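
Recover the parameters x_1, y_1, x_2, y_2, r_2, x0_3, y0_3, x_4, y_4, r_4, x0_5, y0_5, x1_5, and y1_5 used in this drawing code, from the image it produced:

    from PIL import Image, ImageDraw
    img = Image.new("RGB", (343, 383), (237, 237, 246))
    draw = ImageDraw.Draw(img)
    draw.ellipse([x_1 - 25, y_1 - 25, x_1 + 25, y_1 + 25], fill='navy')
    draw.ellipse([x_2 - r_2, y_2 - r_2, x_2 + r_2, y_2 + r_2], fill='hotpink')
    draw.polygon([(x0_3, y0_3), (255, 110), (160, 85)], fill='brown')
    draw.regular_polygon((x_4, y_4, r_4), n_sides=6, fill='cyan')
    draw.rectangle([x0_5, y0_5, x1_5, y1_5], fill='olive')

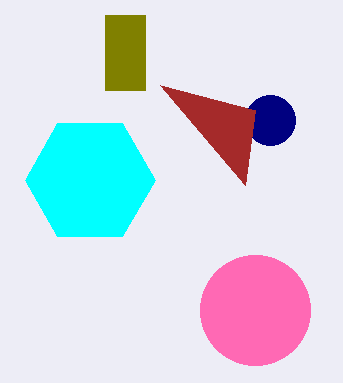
x_1 = 270
y_1 = 120
x_2 = 255
y_2 = 310
r_2 = 55
x0_3 = 245
y0_3 = 185
x_4 = 90
y_4 = 180
r_4 = 65
x0_5 = 105
y0_5 = 15
x1_5 = 145
y1_5 = 90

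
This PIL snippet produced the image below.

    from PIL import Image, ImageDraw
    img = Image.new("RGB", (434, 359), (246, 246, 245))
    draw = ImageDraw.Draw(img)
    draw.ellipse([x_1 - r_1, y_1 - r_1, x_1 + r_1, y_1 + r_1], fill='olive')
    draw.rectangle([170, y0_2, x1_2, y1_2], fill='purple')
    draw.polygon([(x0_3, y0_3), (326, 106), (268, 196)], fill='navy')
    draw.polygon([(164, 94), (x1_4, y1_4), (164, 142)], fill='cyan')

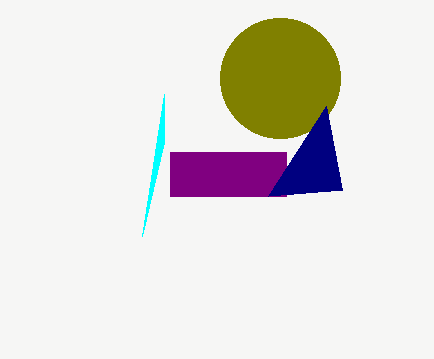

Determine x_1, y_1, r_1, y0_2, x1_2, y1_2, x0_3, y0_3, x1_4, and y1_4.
x_1 = 280
y_1 = 78
r_1 = 60
y0_2 = 152
x1_2 = 286
y1_2 = 196
x0_3 = 342
y0_3 = 190
x1_4 = 142
y1_4 = 236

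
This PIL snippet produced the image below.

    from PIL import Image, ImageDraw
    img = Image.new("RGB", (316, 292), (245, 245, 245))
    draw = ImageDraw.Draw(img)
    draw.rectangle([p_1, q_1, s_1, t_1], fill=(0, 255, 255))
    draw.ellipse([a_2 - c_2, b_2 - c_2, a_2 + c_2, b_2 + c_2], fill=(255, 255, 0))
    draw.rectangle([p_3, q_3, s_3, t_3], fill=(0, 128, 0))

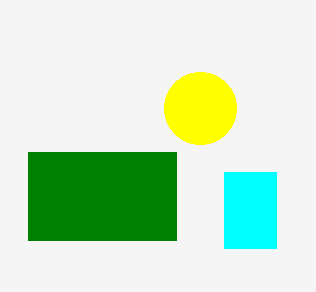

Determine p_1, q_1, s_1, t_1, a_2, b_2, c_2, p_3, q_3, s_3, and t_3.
p_1 = 224
q_1 = 172
s_1 = 276
t_1 = 248
a_2 = 200
b_2 = 108
c_2 = 36
p_3 = 28
q_3 = 152
s_3 = 176
t_3 = 240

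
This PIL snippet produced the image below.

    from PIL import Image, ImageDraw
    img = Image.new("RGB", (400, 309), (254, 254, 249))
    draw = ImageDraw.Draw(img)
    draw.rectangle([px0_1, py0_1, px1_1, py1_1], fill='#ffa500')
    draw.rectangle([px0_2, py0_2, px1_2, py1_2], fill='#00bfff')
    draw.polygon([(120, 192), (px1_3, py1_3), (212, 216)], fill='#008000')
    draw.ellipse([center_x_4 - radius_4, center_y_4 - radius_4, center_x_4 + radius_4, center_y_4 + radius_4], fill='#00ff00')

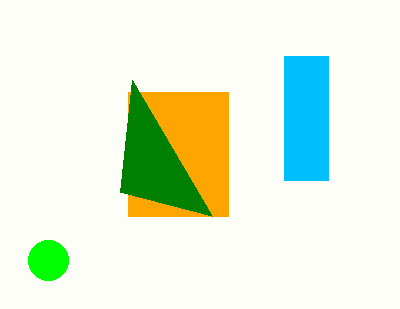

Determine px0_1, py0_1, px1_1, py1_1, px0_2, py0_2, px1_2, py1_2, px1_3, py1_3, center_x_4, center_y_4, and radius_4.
px0_1 = 128; py0_1 = 92; px1_1 = 228; py1_1 = 216; px0_2 = 284; py0_2 = 56; px1_2 = 328; py1_2 = 180; px1_3 = 132; py1_3 = 80; center_x_4 = 48; center_y_4 = 260; radius_4 = 20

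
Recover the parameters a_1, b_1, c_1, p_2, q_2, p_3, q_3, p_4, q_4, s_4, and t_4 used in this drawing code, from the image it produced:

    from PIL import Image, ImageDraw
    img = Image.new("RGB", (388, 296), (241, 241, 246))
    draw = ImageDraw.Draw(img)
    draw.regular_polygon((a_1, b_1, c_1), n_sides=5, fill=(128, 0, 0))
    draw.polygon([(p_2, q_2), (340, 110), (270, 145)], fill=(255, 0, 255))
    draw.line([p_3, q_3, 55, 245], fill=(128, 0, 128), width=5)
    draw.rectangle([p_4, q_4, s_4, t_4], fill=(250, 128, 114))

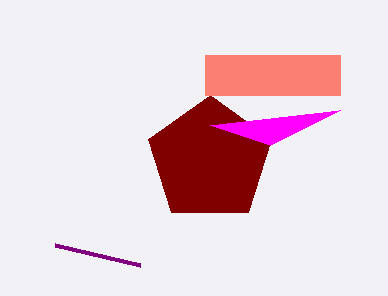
a_1 = 210; b_1 = 160; c_1 = 65; p_2 = 210; q_2 = 125; p_3 = 140; q_3 = 265; p_4 = 205; q_4 = 55; s_4 = 340; t_4 = 95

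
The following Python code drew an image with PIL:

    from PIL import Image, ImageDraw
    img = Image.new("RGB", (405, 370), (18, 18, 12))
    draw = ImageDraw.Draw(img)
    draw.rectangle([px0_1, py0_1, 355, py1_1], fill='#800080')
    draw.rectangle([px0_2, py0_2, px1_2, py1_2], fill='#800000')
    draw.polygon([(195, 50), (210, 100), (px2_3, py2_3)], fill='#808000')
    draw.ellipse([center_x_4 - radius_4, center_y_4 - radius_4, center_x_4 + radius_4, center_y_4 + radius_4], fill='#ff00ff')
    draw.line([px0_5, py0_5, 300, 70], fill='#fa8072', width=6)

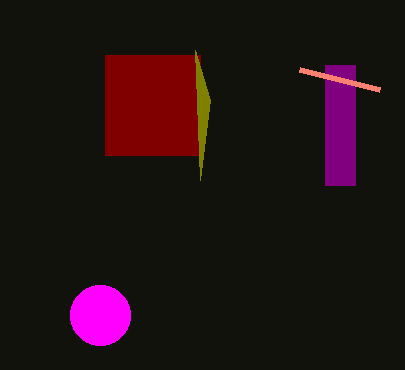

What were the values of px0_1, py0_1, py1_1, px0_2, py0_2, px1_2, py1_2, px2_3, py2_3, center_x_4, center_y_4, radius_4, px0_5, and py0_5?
px0_1 = 325, py0_1 = 65, py1_1 = 185, px0_2 = 105, py0_2 = 55, px1_2 = 200, py1_2 = 155, px2_3 = 200, py2_3 = 180, center_x_4 = 100, center_y_4 = 315, radius_4 = 30, px0_5 = 380, py0_5 = 90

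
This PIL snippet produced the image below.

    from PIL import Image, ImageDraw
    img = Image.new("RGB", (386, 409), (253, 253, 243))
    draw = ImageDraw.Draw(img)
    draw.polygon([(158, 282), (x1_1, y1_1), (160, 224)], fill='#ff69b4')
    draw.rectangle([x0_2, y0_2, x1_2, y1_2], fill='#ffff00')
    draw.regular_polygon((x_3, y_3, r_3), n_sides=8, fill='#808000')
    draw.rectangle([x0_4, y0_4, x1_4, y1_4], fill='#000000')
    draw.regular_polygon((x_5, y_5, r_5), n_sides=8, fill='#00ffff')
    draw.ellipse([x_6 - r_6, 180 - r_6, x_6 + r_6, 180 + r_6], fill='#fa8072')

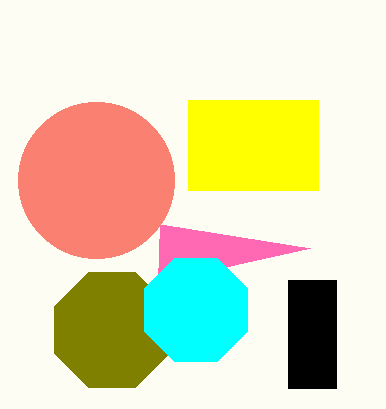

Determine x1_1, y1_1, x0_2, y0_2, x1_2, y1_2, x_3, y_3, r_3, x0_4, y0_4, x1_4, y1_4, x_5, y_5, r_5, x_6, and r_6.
x1_1 = 310
y1_1 = 248
x0_2 = 188
y0_2 = 100
x1_2 = 318
y1_2 = 190
x_3 = 112
y_3 = 330
r_3 = 62
x0_4 = 288
y0_4 = 280
x1_4 = 336
y1_4 = 388
x_5 = 196
y_5 = 310
r_5 = 56
x_6 = 96
r_6 = 78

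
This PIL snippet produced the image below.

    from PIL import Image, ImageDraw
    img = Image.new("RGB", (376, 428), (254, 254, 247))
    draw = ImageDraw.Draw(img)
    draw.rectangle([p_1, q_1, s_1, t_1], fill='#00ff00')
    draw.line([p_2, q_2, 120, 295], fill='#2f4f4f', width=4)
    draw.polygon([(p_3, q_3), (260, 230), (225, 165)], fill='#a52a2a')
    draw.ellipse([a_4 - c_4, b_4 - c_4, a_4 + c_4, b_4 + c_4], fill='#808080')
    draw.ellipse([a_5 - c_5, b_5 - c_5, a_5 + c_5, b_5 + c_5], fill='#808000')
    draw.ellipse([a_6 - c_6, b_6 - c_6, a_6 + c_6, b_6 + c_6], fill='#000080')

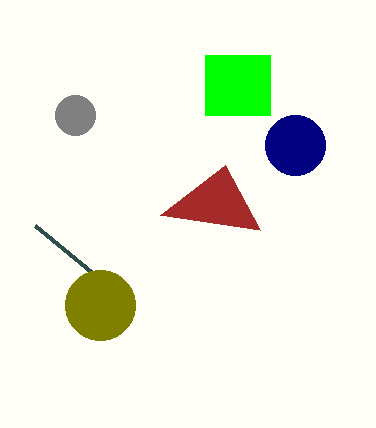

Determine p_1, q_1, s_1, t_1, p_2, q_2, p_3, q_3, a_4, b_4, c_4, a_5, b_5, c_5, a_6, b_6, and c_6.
p_1 = 205
q_1 = 55
s_1 = 270
t_1 = 115
p_2 = 35
q_2 = 225
p_3 = 160
q_3 = 215
a_4 = 75
b_4 = 115
c_4 = 20
a_5 = 100
b_5 = 305
c_5 = 35
a_6 = 295
b_6 = 145
c_6 = 30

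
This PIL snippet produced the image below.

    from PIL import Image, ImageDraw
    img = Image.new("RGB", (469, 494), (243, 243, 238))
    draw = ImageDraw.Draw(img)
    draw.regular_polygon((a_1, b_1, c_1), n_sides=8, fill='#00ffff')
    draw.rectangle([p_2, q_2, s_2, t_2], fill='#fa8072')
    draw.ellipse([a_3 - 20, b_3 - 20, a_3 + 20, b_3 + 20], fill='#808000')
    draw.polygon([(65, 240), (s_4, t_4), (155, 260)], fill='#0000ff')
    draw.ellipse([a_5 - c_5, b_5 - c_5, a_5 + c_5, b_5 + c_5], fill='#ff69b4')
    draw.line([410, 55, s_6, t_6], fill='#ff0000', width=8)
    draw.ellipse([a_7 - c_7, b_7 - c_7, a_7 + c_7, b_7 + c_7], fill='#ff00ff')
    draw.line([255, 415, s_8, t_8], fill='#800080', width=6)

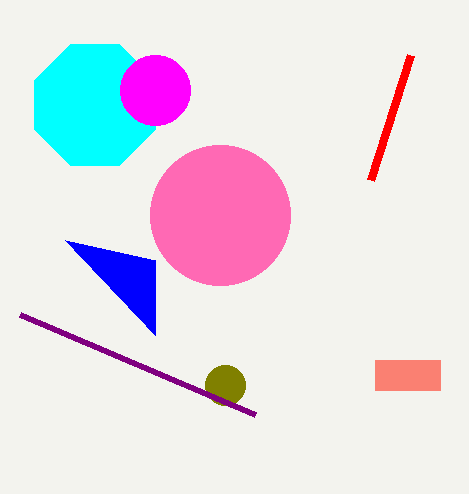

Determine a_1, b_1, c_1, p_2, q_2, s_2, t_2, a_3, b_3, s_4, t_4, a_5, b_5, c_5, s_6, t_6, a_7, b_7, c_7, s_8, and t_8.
a_1 = 95
b_1 = 105
c_1 = 65
p_2 = 375
q_2 = 360
s_2 = 440
t_2 = 390
a_3 = 225
b_3 = 385
s_4 = 155
t_4 = 335
a_5 = 220
b_5 = 215
c_5 = 70
s_6 = 370
t_6 = 180
a_7 = 155
b_7 = 90
c_7 = 35
s_8 = 20
t_8 = 315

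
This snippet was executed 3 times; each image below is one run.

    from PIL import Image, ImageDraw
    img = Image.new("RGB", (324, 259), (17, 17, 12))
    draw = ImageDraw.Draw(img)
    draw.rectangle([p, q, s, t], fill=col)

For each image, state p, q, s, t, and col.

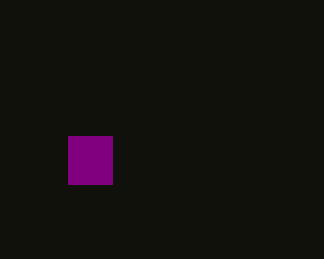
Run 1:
p = 68; q = 136; s = 112; t = 184; col = 'purple'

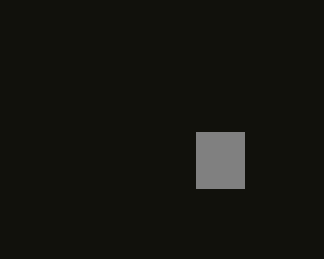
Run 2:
p = 196, q = 132, s = 244, t = 188, col = 'gray'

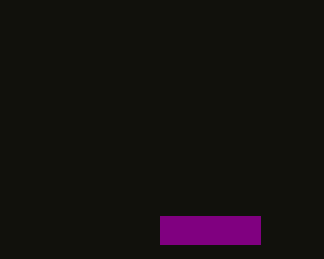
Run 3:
p = 160
q = 216
s = 260
t = 244
col = 'purple'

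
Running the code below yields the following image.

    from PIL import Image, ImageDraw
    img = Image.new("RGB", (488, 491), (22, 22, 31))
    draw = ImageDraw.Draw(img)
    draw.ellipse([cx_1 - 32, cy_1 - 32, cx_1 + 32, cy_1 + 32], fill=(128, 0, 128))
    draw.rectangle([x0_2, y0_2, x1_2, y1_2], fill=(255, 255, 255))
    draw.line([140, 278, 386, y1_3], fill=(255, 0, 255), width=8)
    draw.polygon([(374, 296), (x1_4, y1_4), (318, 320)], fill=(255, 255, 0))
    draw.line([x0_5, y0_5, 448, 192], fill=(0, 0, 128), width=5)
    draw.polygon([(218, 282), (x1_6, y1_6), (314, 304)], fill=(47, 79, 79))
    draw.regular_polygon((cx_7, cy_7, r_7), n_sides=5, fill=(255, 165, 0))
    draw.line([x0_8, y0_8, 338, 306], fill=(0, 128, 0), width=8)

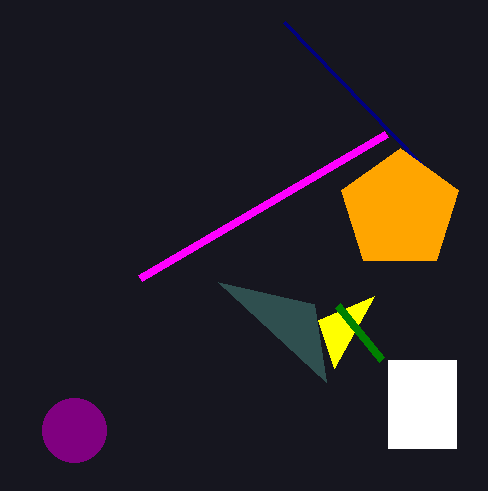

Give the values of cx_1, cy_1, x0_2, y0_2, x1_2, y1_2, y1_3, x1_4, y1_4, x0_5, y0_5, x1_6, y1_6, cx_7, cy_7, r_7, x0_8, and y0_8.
cx_1 = 74; cy_1 = 430; x0_2 = 388; y0_2 = 360; x1_2 = 456; y1_2 = 448; y1_3 = 134; x1_4 = 334; y1_4 = 368; x0_5 = 284; y0_5 = 22; x1_6 = 326; y1_6 = 382; cx_7 = 400; cy_7 = 210; r_7 = 62; x0_8 = 382; y0_8 = 360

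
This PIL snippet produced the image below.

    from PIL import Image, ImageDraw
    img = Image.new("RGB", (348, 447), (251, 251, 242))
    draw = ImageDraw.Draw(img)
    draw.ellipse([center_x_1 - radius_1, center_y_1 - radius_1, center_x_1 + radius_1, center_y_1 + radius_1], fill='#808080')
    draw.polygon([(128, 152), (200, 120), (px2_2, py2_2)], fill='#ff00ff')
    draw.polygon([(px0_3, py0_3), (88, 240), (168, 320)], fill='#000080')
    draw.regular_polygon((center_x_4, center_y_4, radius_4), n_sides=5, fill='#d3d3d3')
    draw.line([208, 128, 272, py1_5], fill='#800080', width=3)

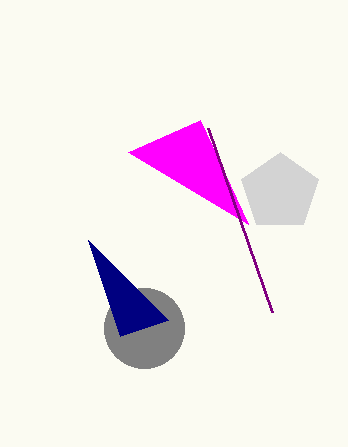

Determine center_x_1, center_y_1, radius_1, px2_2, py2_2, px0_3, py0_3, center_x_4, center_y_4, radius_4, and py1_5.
center_x_1 = 144
center_y_1 = 328
radius_1 = 40
px2_2 = 248
py2_2 = 224
px0_3 = 120
py0_3 = 336
center_x_4 = 280
center_y_4 = 192
radius_4 = 40
py1_5 = 312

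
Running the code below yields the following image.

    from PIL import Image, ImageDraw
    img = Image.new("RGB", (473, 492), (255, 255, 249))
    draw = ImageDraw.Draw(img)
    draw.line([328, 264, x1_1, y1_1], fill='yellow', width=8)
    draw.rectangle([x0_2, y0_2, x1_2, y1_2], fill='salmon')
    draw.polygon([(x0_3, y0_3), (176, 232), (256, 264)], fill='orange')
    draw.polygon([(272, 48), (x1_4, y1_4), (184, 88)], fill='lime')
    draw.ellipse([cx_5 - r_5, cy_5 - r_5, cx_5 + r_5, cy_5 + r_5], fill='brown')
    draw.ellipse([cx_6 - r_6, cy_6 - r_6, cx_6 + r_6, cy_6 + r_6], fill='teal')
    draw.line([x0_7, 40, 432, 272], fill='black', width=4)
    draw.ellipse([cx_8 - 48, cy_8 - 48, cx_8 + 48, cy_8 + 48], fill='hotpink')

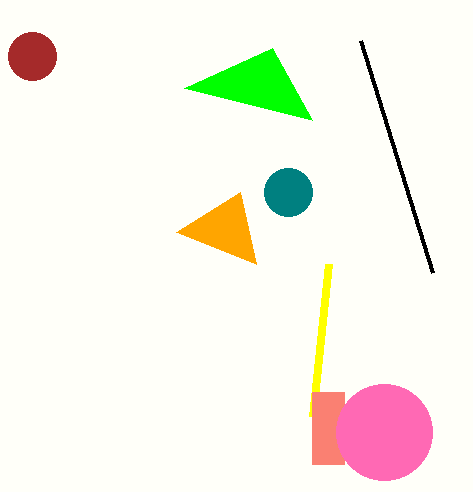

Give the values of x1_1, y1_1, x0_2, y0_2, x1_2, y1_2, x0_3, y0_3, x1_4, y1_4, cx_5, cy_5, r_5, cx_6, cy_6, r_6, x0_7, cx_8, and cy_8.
x1_1 = 312, y1_1 = 416, x0_2 = 312, y0_2 = 392, x1_2 = 344, y1_2 = 464, x0_3 = 240, y0_3 = 192, x1_4 = 312, y1_4 = 120, cx_5 = 32, cy_5 = 56, r_5 = 24, cx_6 = 288, cy_6 = 192, r_6 = 24, x0_7 = 360, cx_8 = 384, cy_8 = 432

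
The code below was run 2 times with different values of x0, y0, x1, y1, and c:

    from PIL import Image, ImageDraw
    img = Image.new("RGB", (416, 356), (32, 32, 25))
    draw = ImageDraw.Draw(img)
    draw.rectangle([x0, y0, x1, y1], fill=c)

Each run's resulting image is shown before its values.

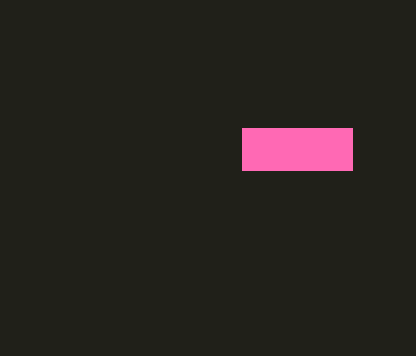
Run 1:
x0 = 242
y0 = 128
x1 = 352
y1 = 170
c = 'hotpink'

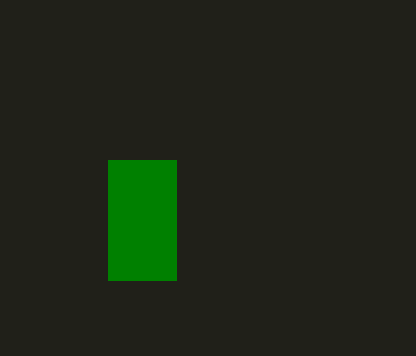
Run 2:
x0 = 108
y0 = 160
x1 = 176
y1 = 280
c = 'green'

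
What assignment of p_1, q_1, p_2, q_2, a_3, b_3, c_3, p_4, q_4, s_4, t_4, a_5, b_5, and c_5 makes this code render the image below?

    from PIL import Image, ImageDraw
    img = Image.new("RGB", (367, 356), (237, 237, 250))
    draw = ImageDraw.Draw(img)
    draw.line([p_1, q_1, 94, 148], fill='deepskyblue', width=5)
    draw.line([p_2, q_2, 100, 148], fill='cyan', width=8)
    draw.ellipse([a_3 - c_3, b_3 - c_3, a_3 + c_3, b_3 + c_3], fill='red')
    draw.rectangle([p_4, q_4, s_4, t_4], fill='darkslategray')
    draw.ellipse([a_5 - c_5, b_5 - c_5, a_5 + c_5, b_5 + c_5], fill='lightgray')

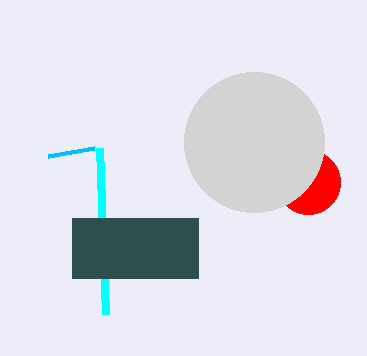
p_1 = 48; q_1 = 156; p_2 = 106; q_2 = 314; a_3 = 308; b_3 = 182; c_3 = 32; p_4 = 72; q_4 = 218; s_4 = 198; t_4 = 278; a_5 = 254; b_5 = 142; c_5 = 70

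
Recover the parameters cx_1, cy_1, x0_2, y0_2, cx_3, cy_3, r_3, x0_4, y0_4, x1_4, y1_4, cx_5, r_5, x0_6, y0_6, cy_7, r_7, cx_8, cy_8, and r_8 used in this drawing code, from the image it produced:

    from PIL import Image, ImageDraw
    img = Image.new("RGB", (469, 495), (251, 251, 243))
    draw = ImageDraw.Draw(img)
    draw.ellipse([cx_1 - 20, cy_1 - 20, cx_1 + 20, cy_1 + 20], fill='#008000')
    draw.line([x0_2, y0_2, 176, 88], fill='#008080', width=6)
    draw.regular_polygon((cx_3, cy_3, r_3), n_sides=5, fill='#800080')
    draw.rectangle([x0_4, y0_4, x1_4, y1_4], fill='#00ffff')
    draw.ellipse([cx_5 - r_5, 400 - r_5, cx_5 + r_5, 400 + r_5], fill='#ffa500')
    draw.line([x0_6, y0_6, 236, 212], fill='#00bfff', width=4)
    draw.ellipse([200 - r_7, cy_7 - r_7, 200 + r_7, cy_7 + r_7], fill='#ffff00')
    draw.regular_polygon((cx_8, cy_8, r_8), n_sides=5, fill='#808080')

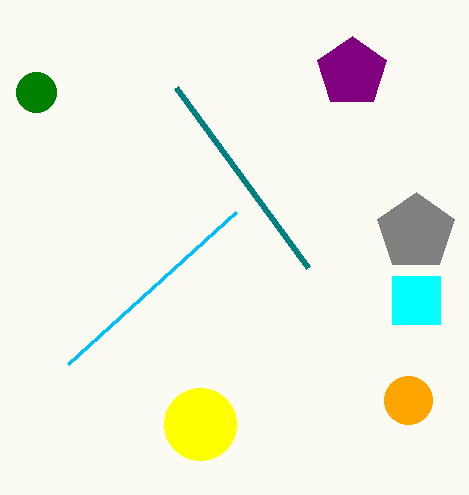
cx_1 = 36, cy_1 = 92, x0_2 = 308, y0_2 = 268, cx_3 = 352, cy_3 = 72, r_3 = 36, x0_4 = 392, y0_4 = 276, x1_4 = 440, y1_4 = 324, cx_5 = 408, r_5 = 24, x0_6 = 68, y0_6 = 364, cy_7 = 424, r_7 = 36, cx_8 = 416, cy_8 = 232, r_8 = 40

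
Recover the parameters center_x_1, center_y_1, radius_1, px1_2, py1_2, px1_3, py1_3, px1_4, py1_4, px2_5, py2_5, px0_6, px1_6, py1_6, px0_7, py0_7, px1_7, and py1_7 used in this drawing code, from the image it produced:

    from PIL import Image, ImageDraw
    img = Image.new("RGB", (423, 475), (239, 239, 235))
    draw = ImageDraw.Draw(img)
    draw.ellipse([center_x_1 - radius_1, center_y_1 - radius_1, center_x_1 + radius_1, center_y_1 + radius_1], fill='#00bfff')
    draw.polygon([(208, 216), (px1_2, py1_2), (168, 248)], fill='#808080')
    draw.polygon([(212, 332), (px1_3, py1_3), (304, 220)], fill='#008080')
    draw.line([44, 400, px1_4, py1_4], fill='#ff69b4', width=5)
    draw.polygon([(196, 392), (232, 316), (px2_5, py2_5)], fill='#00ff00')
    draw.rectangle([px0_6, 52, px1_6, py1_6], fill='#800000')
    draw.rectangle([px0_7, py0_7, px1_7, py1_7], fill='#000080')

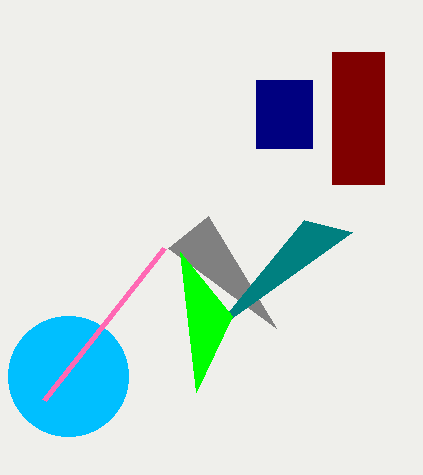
center_x_1 = 68
center_y_1 = 376
radius_1 = 60
px1_2 = 276
py1_2 = 328
px1_3 = 352
py1_3 = 232
px1_4 = 164
py1_4 = 248
px2_5 = 180
py2_5 = 252
px0_6 = 332
px1_6 = 384
py1_6 = 184
px0_7 = 256
py0_7 = 80
px1_7 = 312
py1_7 = 148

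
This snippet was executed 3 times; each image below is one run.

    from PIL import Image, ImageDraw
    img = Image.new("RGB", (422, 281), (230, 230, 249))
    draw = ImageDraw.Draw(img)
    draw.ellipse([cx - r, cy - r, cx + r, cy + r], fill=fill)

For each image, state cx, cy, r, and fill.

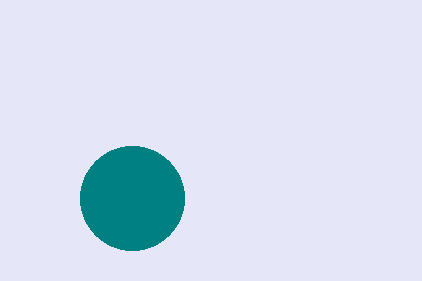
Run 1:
cx = 132; cy = 198; r = 52; fill = 'teal'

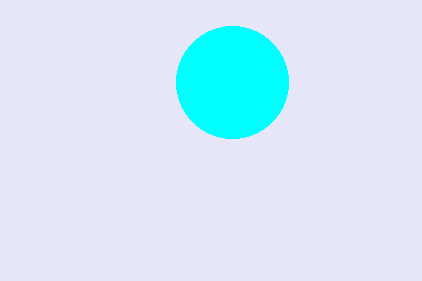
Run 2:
cx = 232
cy = 82
r = 56
fill = 'cyan'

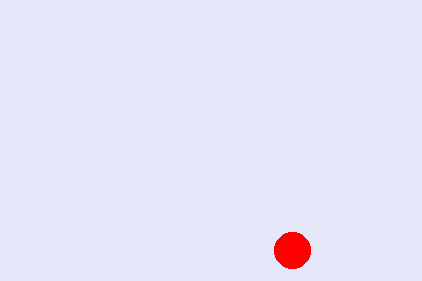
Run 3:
cx = 292, cy = 250, r = 18, fill = 'red'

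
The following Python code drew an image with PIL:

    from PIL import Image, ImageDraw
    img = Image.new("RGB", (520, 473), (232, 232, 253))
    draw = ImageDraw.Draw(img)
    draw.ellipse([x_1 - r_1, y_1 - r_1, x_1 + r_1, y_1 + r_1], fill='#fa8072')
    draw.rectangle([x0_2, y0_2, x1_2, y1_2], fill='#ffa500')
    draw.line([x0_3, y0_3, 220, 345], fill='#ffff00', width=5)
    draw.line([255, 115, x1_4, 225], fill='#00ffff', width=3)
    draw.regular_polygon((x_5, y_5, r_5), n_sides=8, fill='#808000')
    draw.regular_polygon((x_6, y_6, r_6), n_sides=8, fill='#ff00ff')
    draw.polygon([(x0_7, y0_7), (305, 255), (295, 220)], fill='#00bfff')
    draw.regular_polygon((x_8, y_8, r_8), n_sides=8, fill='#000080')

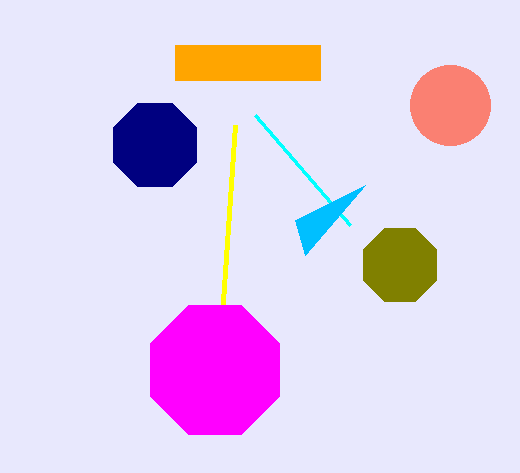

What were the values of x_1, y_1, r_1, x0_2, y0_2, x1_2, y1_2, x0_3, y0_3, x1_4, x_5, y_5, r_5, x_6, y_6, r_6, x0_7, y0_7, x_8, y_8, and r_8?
x_1 = 450; y_1 = 105; r_1 = 40; x0_2 = 175; y0_2 = 45; x1_2 = 320; y1_2 = 80; x0_3 = 235; y0_3 = 125; x1_4 = 350; x_5 = 400; y_5 = 265; r_5 = 40; x_6 = 215; y_6 = 370; r_6 = 70; x0_7 = 365; y0_7 = 185; x_8 = 155; y_8 = 145; r_8 = 45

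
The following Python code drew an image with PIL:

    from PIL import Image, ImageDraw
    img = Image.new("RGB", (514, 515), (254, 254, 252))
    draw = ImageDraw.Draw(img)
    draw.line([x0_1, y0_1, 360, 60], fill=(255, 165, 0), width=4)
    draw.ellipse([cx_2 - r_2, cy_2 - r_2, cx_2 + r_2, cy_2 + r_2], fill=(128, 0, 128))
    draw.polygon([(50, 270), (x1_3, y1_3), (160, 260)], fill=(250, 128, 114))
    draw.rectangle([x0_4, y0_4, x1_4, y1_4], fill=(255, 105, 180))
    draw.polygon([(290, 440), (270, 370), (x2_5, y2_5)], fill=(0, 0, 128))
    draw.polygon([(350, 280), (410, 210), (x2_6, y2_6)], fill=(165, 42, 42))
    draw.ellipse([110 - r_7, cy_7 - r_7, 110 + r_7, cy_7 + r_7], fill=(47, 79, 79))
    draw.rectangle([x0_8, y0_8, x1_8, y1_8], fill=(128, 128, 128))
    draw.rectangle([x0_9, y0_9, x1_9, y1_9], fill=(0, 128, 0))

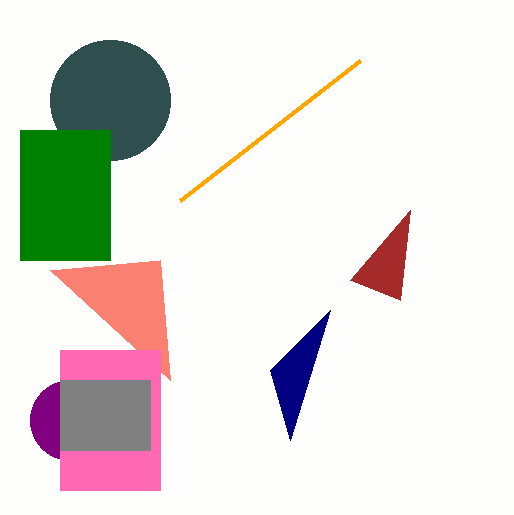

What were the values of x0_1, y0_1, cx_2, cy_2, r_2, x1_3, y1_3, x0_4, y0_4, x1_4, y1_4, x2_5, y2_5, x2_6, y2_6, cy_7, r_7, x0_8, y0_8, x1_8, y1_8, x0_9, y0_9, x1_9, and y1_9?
x0_1 = 180; y0_1 = 200; cx_2 = 70; cy_2 = 420; r_2 = 40; x1_3 = 170; y1_3 = 380; x0_4 = 60; y0_4 = 350; x1_4 = 160; y1_4 = 490; x2_5 = 330; y2_5 = 310; x2_6 = 400; y2_6 = 300; cy_7 = 100; r_7 = 60; x0_8 = 60; y0_8 = 380; x1_8 = 150; y1_8 = 450; x0_9 = 20; y0_9 = 130; x1_9 = 110; y1_9 = 260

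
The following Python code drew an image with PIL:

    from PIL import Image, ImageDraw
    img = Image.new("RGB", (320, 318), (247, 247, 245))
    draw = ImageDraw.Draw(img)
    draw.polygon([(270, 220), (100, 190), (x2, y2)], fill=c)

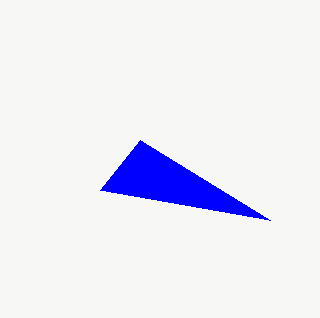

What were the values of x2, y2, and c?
x2 = 140, y2 = 140, c = 'blue'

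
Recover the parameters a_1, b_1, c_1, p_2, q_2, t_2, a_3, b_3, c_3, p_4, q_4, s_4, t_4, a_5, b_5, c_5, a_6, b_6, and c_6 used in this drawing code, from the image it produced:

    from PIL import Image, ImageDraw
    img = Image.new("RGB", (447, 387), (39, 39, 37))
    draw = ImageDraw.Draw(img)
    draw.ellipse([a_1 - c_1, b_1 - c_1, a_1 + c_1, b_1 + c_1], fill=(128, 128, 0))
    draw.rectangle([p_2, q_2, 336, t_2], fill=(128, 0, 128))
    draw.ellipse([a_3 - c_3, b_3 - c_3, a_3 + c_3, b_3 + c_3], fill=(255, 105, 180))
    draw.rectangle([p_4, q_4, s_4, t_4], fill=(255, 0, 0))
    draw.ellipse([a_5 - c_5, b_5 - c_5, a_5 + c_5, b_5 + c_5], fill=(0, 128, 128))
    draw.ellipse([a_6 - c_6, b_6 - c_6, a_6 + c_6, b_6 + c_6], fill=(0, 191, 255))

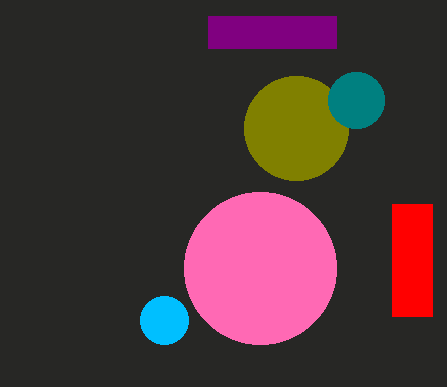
a_1 = 296
b_1 = 128
c_1 = 52
p_2 = 208
q_2 = 16
t_2 = 48
a_3 = 260
b_3 = 268
c_3 = 76
p_4 = 392
q_4 = 204
s_4 = 432
t_4 = 316
a_5 = 356
b_5 = 100
c_5 = 28
a_6 = 164
b_6 = 320
c_6 = 24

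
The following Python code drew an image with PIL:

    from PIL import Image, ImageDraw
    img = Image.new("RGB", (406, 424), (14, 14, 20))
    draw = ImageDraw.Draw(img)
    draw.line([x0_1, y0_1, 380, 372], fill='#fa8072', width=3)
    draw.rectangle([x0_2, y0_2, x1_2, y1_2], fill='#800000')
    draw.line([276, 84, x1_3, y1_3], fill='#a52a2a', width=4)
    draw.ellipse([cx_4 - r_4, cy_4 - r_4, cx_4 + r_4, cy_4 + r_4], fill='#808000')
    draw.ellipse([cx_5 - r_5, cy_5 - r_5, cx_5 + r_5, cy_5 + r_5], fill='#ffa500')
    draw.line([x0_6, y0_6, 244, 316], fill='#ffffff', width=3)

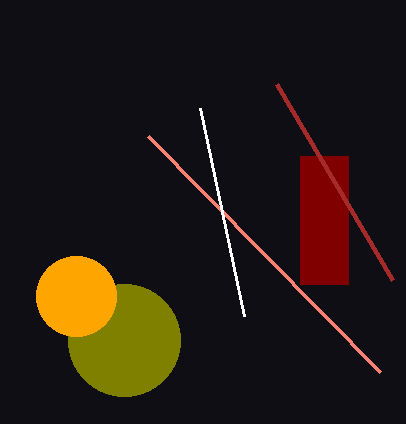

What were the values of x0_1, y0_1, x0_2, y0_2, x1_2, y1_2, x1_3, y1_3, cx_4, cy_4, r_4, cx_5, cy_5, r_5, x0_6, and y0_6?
x0_1 = 148; y0_1 = 136; x0_2 = 300; y0_2 = 156; x1_2 = 348; y1_2 = 284; x1_3 = 392; y1_3 = 280; cx_4 = 124; cy_4 = 340; r_4 = 56; cx_5 = 76; cy_5 = 296; r_5 = 40; x0_6 = 200; y0_6 = 108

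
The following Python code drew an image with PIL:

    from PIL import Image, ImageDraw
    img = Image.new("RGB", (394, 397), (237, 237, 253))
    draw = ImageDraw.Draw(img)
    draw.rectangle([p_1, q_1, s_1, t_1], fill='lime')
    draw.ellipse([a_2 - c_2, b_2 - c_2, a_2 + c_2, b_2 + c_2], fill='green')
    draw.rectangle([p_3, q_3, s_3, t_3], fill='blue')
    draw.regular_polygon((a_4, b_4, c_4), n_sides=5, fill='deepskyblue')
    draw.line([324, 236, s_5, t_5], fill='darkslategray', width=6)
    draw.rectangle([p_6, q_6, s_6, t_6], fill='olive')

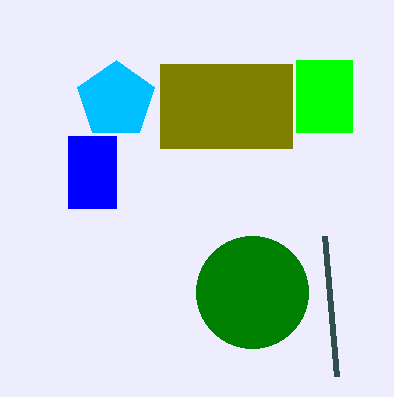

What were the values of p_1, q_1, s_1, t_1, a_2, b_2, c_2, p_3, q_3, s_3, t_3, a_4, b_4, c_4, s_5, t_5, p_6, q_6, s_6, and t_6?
p_1 = 296
q_1 = 60
s_1 = 352
t_1 = 132
a_2 = 252
b_2 = 292
c_2 = 56
p_3 = 68
q_3 = 136
s_3 = 116
t_3 = 208
a_4 = 116
b_4 = 100
c_4 = 40
s_5 = 336
t_5 = 376
p_6 = 160
q_6 = 64
s_6 = 292
t_6 = 148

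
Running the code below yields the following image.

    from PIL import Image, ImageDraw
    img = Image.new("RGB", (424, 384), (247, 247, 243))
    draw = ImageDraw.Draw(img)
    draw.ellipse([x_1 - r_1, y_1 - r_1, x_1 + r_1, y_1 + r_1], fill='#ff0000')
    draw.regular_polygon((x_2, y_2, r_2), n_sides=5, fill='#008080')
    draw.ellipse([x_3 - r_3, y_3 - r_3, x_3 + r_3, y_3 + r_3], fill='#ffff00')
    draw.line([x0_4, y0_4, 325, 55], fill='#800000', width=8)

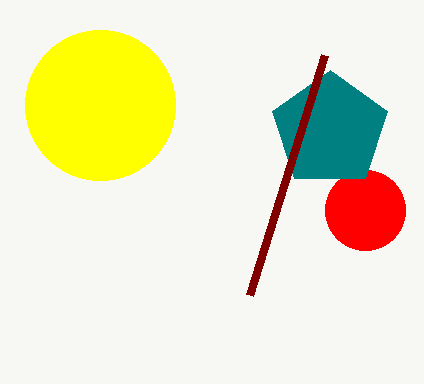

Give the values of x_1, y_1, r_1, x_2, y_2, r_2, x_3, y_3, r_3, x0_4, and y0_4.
x_1 = 365; y_1 = 210; r_1 = 40; x_2 = 330; y_2 = 130; r_2 = 60; x_3 = 100; y_3 = 105; r_3 = 75; x0_4 = 250; y0_4 = 295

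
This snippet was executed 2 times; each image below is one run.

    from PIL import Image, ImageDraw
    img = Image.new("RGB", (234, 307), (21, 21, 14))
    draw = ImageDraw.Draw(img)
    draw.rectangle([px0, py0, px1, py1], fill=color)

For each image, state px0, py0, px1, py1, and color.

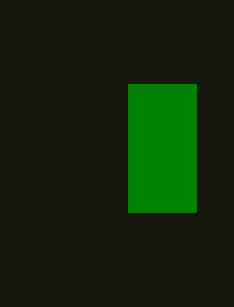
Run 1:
px0 = 128
py0 = 84
px1 = 196
py1 = 212
color = 'green'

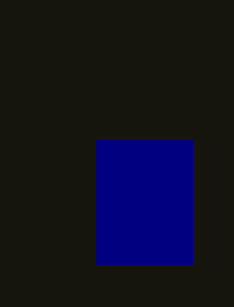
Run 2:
px0 = 96; py0 = 140; px1 = 192; py1 = 264; color = 'navy'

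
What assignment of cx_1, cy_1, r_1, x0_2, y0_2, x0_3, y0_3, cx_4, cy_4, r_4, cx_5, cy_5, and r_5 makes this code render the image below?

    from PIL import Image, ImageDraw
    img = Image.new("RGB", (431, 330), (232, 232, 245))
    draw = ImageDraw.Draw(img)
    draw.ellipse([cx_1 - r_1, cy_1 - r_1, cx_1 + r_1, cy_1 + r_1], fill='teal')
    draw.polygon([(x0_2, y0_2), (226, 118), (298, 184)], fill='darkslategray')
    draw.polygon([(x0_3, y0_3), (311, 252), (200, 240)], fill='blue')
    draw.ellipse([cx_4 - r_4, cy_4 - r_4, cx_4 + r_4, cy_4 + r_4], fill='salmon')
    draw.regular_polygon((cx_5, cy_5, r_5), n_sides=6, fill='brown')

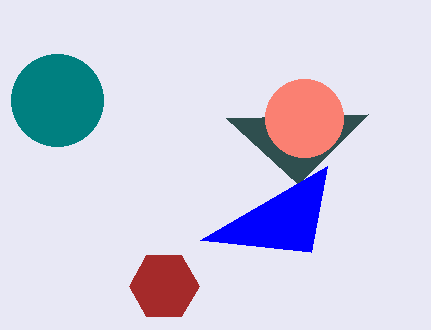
cx_1 = 57
cy_1 = 100
r_1 = 46
x0_2 = 368
y0_2 = 114
x0_3 = 327
y0_3 = 166
cx_4 = 304
cy_4 = 118
r_4 = 39
cx_5 = 164
cy_5 = 286
r_5 = 35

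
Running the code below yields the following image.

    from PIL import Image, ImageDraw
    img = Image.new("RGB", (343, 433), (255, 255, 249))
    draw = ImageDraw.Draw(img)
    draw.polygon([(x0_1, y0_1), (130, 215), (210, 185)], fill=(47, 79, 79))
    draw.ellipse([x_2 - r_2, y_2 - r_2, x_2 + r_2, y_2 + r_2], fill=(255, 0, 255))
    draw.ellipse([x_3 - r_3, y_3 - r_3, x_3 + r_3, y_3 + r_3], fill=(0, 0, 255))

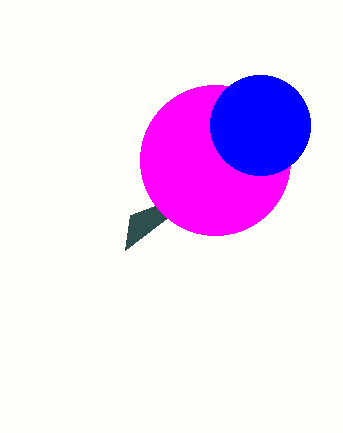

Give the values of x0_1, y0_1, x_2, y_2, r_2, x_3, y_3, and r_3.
x0_1 = 125; y0_1 = 250; x_2 = 215; y_2 = 160; r_2 = 75; x_3 = 260; y_3 = 125; r_3 = 50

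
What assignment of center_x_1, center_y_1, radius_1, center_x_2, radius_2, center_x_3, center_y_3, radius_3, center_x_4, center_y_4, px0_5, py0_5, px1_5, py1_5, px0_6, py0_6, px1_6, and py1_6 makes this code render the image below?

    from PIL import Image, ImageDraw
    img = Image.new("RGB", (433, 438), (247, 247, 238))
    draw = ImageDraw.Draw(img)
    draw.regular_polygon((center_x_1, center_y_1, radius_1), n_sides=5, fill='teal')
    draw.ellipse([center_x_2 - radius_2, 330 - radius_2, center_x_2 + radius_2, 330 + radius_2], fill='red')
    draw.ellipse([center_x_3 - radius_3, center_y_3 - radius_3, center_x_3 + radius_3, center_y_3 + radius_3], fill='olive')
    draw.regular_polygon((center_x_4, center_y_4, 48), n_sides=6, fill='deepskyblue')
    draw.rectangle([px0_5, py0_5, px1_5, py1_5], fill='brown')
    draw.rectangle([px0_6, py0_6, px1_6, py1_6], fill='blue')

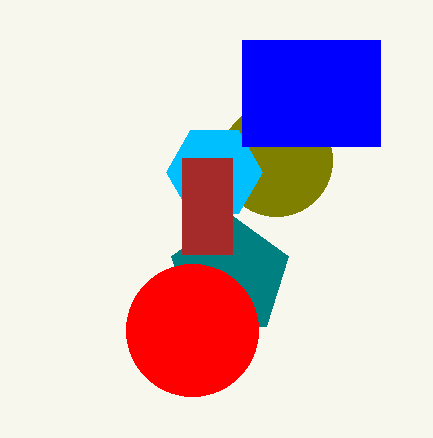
center_x_1 = 230, center_y_1 = 276, radius_1 = 62, center_x_2 = 192, radius_2 = 66, center_x_3 = 276, center_y_3 = 160, radius_3 = 56, center_x_4 = 214, center_y_4 = 172, px0_5 = 182, py0_5 = 158, px1_5 = 232, py1_5 = 254, px0_6 = 242, py0_6 = 40, px1_6 = 380, py1_6 = 146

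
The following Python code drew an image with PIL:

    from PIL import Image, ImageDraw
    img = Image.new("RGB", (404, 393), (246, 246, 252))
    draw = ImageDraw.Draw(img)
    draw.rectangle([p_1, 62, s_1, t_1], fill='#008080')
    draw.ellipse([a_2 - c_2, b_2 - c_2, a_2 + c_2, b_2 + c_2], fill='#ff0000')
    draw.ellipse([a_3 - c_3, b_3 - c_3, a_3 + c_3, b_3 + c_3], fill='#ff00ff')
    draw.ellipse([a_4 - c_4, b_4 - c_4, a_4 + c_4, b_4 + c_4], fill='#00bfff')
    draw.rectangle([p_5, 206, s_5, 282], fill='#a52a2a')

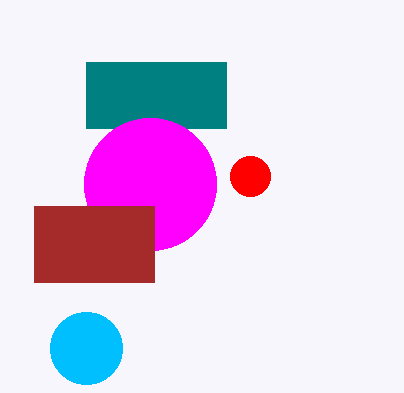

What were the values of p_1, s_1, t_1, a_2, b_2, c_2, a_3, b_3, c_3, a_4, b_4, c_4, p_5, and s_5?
p_1 = 86
s_1 = 226
t_1 = 128
a_2 = 250
b_2 = 176
c_2 = 20
a_3 = 150
b_3 = 184
c_3 = 66
a_4 = 86
b_4 = 348
c_4 = 36
p_5 = 34
s_5 = 154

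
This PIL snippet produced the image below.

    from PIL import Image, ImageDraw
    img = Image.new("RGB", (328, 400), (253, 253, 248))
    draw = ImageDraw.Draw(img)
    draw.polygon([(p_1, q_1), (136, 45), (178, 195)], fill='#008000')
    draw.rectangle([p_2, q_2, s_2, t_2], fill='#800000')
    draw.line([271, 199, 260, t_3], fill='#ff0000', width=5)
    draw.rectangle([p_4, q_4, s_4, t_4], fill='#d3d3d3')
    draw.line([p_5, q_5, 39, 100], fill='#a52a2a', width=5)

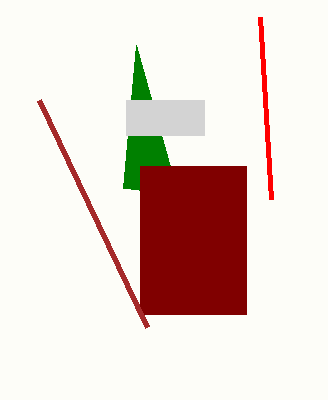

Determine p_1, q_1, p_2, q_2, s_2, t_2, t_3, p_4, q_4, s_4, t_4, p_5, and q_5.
p_1 = 123, q_1 = 188, p_2 = 140, q_2 = 166, s_2 = 246, t_2 = 314, t_3 = 17, p_4 = 126, q_4 = 100, s_4 = 204, t_4 = 135, p_5 = 147, q_5 = 327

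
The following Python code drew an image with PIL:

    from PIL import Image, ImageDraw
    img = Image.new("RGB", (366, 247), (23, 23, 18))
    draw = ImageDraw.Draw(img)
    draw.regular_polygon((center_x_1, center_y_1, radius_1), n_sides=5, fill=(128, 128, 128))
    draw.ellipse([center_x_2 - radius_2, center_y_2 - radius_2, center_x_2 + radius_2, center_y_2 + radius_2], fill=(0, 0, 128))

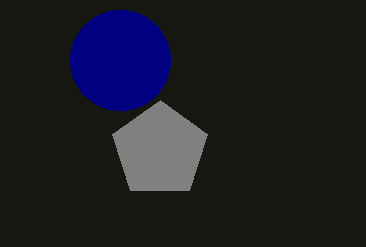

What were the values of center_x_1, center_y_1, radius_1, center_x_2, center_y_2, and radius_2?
center_x_1 = 160
center_y_1 = 150
radius_1 = 50
center_x_2 = 120
center_y_2 = 60
radius_2 = 50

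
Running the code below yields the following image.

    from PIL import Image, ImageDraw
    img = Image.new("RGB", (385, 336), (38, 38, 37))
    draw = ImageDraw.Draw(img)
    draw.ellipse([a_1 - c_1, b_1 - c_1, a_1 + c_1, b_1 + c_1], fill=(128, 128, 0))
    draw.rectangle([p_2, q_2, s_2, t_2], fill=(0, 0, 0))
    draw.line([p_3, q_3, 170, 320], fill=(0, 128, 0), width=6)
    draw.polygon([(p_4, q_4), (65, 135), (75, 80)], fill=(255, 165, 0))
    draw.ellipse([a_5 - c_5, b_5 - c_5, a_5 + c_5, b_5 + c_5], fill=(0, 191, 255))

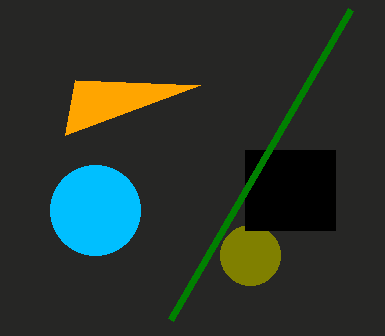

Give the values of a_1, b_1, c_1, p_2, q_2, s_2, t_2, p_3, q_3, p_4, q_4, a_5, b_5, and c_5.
a_1 = 250, b_1 = 255, c_1 = 30, p_2 = 245, q_2 = 150, s_2 = 335, t_2 = 230, p_3 = 350, q_3 = 10, p_4 = 200, q_4 = 85, a_5 = 95, b_5 = 210, c_5 = 45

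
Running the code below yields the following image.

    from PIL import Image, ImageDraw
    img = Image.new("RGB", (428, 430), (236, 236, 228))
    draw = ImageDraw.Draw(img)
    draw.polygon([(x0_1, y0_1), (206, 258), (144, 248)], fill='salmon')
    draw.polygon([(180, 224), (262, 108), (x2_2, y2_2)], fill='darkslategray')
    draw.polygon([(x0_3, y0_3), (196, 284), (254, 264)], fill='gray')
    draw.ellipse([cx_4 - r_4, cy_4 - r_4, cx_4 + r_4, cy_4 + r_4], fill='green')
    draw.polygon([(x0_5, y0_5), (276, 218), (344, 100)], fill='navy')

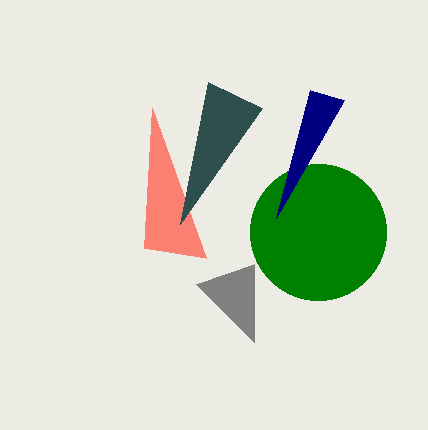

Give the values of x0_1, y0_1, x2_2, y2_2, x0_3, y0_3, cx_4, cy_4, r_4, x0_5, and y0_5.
x0_1 = 152
y0_1 = 108
x2_2 = 208
y2_2 = 82
x0_3 = 254
y0_3 = 342
cx_4 = 318
cy_4 = 232
r_4 = 68
x0_5 = 310
y0_5 = 90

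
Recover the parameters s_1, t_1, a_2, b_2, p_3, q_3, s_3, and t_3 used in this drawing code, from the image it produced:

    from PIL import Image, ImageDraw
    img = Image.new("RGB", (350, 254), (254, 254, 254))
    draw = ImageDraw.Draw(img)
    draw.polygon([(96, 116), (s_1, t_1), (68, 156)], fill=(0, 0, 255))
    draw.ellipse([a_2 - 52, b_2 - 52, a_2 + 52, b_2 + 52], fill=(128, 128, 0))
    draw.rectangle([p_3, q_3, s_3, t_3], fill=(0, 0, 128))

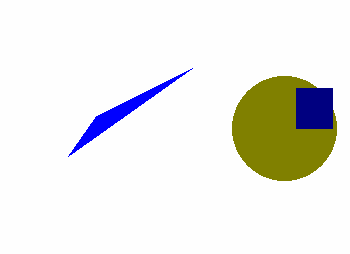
s_1 = 192; t_1 = 68; a_2 = 284; b_2 = 128; p_3 = 296; q_3 = 88; s_3 = 332; t_3 = 128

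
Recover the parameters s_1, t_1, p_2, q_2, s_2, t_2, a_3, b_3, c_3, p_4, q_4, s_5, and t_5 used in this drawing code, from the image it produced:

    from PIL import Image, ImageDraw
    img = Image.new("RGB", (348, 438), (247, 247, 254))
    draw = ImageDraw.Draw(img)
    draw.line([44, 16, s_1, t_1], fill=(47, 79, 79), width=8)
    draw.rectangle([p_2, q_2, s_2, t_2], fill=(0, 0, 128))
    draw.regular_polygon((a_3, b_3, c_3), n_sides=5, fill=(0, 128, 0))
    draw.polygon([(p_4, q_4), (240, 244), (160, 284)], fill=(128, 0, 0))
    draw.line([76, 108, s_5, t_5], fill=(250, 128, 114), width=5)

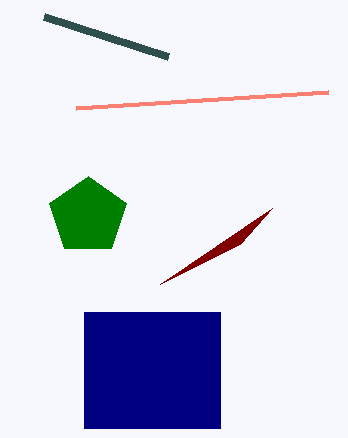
s_1 = 168; t_1 = 56; p_2 = 84; q_2 = 312; s_2 = 220; t_2 = 428; a_3 = 88; b_3 = 216; c_3 = 40; p_4 = 272; q_4 = 208; s_5 = 328; t_5 = 92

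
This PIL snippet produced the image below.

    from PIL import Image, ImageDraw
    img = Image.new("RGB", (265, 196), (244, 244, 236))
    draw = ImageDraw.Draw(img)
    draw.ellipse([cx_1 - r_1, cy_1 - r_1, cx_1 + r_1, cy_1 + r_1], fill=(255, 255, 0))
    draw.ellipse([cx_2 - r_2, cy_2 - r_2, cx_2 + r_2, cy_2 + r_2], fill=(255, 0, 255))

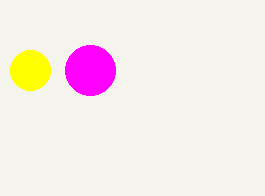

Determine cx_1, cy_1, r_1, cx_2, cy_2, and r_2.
cx_1 = 30; cy_1 = 70; r_1 = 20; cx_2 = 90; cy_2 = 70; r_2 = 25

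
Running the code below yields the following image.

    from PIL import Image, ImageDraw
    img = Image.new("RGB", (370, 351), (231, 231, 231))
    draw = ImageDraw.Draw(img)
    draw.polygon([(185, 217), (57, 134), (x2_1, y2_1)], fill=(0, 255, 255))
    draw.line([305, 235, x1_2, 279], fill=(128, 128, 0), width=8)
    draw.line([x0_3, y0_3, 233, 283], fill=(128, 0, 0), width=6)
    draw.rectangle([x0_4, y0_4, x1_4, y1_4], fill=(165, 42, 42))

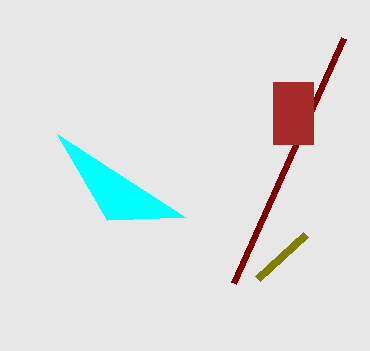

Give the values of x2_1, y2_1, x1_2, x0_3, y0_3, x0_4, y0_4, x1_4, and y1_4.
x2_1 = 107; y2_1 = 220; x1_2 = 257; x0_3 = 343; y0_3 = 38; x0_4 = 273; y0_4 = 82; x1_4 = 313; y1_4 = 144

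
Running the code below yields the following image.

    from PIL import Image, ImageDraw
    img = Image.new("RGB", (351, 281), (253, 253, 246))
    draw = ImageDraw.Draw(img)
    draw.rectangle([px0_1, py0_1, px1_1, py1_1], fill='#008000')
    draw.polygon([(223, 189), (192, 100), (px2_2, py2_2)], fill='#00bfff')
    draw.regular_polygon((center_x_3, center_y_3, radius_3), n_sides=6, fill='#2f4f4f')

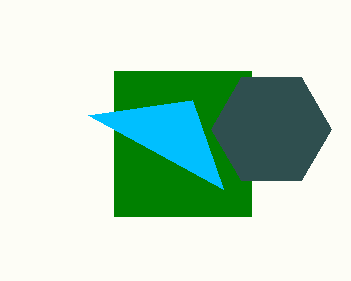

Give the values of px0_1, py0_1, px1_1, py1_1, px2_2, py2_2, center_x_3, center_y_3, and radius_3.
px0_1 = 114
py0_1 = 71
px1_1 = 251
py1_1 = 216
px2_2 = 88
py2_2 = 115
center_x_3 = 271
center_y_3 = 129
radius_3 = 60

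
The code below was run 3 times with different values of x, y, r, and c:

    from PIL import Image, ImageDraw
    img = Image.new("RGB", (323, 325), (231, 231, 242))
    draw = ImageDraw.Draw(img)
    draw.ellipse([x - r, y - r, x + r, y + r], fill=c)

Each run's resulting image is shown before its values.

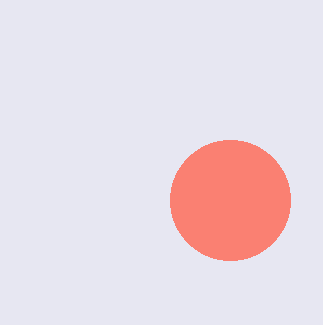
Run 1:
x = 230, y = 200, r = 60, c = 'salmon'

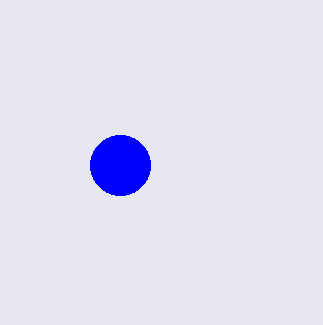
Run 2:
x = 120
y = 165
r = 30
c = 'blue'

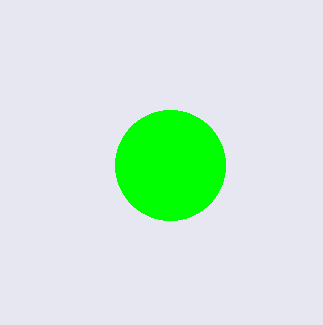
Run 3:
x = 170, y = 165, r = 55, c = 'lime'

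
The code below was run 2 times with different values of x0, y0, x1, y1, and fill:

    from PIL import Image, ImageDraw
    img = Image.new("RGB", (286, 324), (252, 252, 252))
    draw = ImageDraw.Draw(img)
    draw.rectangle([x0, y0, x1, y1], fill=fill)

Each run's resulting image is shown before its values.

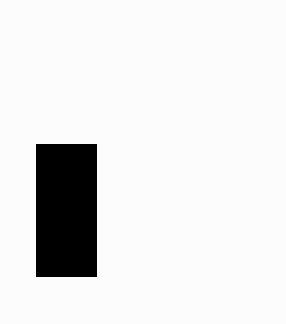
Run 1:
x0 = 36
y0 = 144
x1 = 96
y1 = 276
fill = 'black'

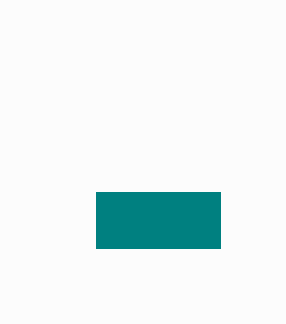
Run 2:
x0 = 96; y0 = 192; x1 = 220; y1 = 248; fill = 'teal'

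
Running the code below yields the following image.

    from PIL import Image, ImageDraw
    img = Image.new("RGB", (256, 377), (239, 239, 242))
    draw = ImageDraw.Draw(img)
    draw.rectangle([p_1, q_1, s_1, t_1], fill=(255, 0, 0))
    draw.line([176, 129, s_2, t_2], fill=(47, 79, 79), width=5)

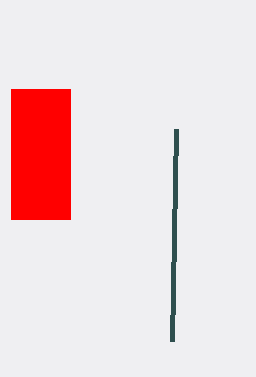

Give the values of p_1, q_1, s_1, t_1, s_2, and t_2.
p_1 = 11; q_1 = 89; s_1 = 70; t_1 = 219; s_2 = 172; t_2 = 341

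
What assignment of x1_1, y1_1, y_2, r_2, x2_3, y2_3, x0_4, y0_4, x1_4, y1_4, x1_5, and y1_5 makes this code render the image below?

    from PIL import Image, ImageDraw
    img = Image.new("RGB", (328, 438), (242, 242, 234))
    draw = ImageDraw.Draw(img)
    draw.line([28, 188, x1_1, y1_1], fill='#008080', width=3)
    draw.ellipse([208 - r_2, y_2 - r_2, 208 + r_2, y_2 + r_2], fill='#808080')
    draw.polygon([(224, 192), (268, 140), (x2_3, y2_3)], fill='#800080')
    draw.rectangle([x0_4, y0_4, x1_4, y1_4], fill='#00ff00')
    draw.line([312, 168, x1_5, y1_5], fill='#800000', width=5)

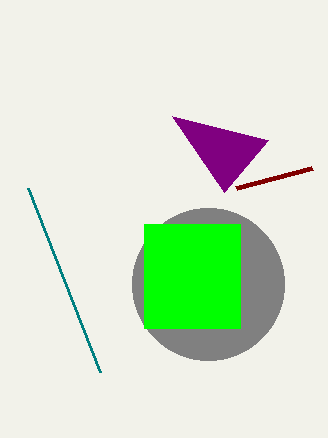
x1_1 = 100
y1_1 = 372
y_2 = 284
r_2 = 76
x2_3 = 172
y2_3 = 116
x0_4 = 144
y0_4 = 224
x1_4 = 240
y1_4 = 328
x1_5 = 236
y1_5 = 188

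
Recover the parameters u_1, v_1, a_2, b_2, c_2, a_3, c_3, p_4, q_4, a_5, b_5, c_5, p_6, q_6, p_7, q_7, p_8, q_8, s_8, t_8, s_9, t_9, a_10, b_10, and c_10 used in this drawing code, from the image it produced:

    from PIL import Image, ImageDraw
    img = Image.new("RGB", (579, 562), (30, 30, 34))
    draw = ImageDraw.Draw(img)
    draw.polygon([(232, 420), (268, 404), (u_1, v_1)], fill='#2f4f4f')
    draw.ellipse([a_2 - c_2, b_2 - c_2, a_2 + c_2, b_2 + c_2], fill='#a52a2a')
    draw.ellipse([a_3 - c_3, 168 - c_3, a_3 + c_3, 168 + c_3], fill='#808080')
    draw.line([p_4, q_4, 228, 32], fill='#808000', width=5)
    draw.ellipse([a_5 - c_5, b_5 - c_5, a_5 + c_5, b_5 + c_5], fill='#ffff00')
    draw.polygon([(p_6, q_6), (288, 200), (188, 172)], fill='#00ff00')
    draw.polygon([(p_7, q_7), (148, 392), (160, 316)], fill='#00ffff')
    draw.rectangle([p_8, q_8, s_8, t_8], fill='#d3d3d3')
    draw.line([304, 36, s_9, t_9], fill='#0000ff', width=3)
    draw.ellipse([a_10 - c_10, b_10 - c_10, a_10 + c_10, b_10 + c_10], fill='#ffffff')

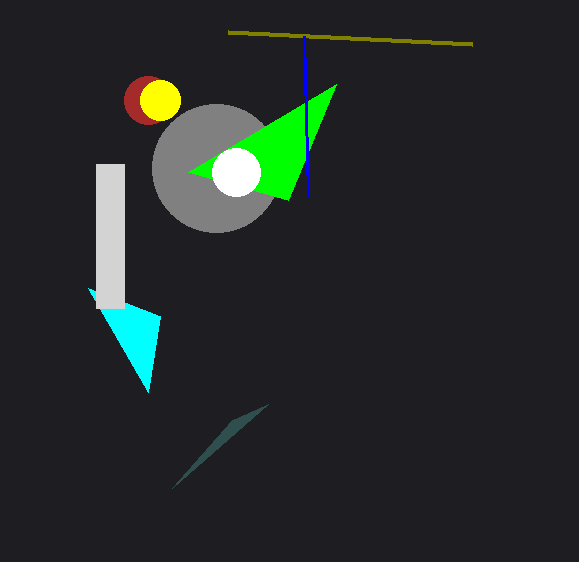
u_1 = 172, v_1 = 488, a_2 = 148, b_2 = 100, c_2 = 24, a_3 = 216, c_3 = 64, p_4 = 472, q_4 = 44, a_5 = 160, b_5 = 100, c_5 = 20, p_6 = 336, q_6 = 84, p_7 = 88, q_7 = 288, p_8 = 96, q_8 = 164, s_8 = 124, t_8 = 308, s_9 = 308, t_9 = 196, a_10 = 236, b_10 = 172, c_10 = 24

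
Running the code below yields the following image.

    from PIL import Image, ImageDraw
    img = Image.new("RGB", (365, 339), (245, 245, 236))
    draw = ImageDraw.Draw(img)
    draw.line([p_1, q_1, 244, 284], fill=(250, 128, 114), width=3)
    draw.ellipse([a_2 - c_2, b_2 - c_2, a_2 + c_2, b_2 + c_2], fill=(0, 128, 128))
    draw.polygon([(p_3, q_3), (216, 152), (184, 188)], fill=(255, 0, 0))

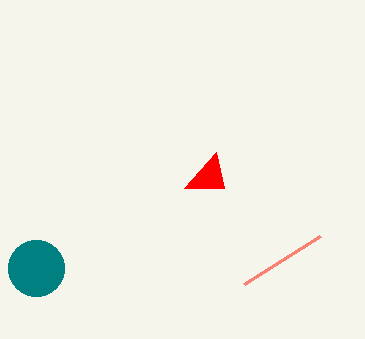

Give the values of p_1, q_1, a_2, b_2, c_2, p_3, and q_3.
p_1 = 320
q_1 = 236
a_2 = 36
b_2 = 268
c_2 = 28
p_3 = 224
q_3 = 188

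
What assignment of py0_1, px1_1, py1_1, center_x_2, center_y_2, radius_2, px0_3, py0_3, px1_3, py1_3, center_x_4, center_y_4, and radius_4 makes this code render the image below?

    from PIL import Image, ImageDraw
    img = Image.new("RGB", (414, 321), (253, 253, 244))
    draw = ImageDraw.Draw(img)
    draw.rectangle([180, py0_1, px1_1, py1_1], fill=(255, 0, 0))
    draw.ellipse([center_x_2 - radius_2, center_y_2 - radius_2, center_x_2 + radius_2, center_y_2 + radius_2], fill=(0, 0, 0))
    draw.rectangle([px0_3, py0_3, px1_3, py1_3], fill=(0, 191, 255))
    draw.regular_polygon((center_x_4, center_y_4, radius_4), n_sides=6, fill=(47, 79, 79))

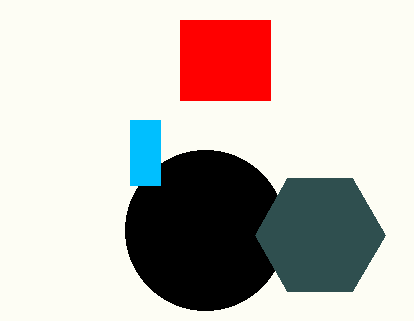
py0_1 = 20; px1_1 = 270; py1_1 = 100; center_x_2 = 205; center_y_2 = 230; radius_2 = 80; px0_3 = 130; py0_3 = 120; px1_3 = 160; py1_3 = 185; center_x_4 = 320; center_y_4 = 235; radius_4 = 65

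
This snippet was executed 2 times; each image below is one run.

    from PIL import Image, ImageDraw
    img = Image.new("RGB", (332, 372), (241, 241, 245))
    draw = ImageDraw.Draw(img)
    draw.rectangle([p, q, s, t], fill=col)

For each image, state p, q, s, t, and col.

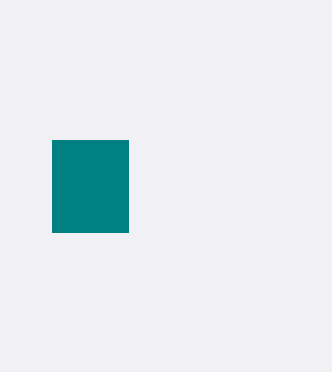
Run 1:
p = 52
q = 140
s = 128
t = 232
col = 'teal'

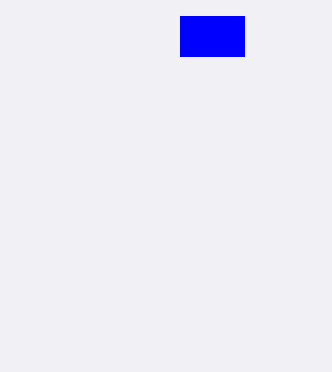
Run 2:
p = 180; q = 16; s = 244; t = 56; col = 'blue'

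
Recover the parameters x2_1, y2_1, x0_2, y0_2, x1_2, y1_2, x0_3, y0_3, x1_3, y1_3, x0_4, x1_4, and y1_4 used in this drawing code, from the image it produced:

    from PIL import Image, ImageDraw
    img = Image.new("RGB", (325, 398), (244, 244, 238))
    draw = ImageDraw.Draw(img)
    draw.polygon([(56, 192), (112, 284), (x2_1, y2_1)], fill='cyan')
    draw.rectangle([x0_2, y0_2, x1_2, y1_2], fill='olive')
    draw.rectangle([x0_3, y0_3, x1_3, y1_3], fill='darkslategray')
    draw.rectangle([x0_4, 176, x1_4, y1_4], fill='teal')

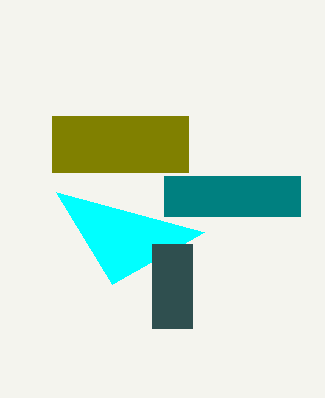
x2_1 = 204
y2_1 = 232
x0_2 = 52
y0_2 = 116
x1_2 = 188
y1_2 = 172
x0_3 = 152
y0_3 = 244
x1_3 = 192
y1_3 = 328
x0_4 = 164
x1_4 = 300
y1_4 = 216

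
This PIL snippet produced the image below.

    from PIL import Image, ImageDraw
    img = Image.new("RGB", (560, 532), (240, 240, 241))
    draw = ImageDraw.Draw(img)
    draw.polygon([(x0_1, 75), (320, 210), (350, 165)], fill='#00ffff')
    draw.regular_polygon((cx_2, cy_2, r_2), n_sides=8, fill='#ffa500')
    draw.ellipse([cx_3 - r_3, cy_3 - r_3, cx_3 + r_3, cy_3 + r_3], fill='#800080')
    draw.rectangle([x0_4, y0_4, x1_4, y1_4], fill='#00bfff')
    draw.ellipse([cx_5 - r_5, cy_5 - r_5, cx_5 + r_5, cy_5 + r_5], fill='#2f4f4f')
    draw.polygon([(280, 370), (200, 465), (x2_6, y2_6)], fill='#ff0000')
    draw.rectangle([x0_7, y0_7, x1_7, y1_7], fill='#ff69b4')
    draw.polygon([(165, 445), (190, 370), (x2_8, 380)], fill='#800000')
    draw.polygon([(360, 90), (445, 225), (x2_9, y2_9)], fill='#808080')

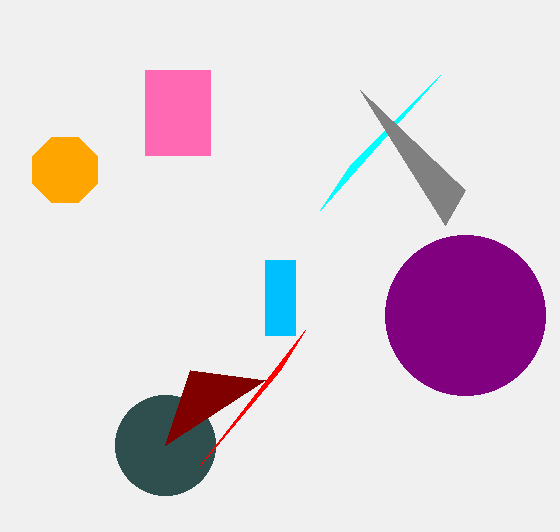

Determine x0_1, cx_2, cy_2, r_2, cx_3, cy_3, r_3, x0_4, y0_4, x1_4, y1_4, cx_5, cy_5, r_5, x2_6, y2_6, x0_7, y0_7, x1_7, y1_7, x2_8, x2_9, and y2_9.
x0_1 = 440; cx_2 = 65; cy_2 = 170; r_2 = 35; cx_3 = 465; cy_3 = 315; r_3 = 80; x0_4 = 265; y0_4 = 260; x1_4 = 295; y1_4 = 335; cx_5 = 165; cy_5 = 445; r_5 = 50; x2_6 = 305; y2_6 = 330; x0_7 = 145; y0_7 = 70; x1_7 = 210; y1_7 = 155; x2_8 = 265; x2_9 = 465; y2_9 = 190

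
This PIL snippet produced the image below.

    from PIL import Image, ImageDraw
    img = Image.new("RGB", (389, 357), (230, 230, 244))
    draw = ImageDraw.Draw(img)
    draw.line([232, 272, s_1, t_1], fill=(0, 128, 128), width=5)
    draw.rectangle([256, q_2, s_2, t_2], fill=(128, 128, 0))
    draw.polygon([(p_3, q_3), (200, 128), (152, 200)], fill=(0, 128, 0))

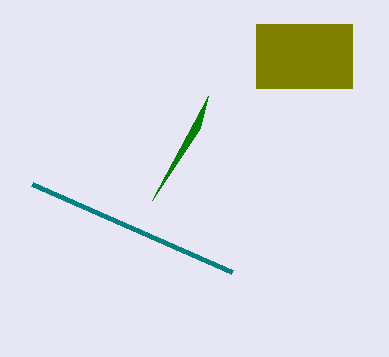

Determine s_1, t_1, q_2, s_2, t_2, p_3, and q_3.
s_1 = 32, t_1 = 184, q_2 = 24, s_2 = 352, t_2 = 88, p_3 = 208, q_3 = 96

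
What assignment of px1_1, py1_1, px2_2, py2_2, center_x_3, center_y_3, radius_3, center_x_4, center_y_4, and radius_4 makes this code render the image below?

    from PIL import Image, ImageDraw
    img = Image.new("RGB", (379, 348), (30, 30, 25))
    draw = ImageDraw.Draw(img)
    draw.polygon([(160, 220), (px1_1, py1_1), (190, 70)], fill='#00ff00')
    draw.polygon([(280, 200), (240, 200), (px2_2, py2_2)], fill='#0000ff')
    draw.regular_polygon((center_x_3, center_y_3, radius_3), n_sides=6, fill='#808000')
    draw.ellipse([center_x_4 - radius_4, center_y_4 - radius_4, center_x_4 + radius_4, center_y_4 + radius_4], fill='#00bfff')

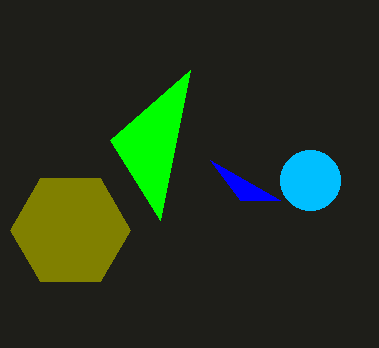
px1_1 = 110, py1_1 = 140, px2_2 = 210, py2_2 = 160, center_x_3 = 70, center_y_3 = 230, radius_3 = 60, center_x_4 = 310, center_y_4 = 180, radius_4 = 30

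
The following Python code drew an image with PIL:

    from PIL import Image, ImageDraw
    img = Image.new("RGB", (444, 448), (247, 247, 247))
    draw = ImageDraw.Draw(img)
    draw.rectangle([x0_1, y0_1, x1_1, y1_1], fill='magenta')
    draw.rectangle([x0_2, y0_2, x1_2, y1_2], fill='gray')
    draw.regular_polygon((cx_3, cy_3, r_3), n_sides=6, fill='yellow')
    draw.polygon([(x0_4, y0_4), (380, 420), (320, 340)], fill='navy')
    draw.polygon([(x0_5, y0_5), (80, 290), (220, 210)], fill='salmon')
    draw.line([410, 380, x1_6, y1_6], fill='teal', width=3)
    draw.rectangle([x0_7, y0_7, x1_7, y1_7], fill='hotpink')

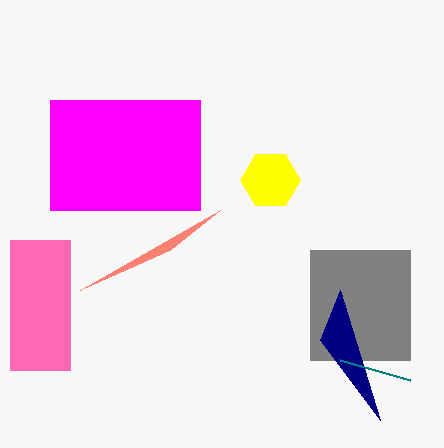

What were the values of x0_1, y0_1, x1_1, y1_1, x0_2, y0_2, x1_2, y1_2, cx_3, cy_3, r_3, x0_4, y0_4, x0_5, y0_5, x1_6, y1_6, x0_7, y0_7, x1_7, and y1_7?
x0_1 = 50
y0_1 = 100
x1_1 = 200
y1_1 = 210
x0_2 = 310
y0_2 = 250
x1_2 = 410
y1_2 = 360
cx_3 = 270
cy_3 = 180
r_3 = 30
x0_4 = 340
y0_4 = 290
x0_5 = 170
y0_5 = 250
x1_6 = 340
y1_6 = 360
x0_7 = 10
y0_7 = 240
x1_7 = 70
y1_7 = 370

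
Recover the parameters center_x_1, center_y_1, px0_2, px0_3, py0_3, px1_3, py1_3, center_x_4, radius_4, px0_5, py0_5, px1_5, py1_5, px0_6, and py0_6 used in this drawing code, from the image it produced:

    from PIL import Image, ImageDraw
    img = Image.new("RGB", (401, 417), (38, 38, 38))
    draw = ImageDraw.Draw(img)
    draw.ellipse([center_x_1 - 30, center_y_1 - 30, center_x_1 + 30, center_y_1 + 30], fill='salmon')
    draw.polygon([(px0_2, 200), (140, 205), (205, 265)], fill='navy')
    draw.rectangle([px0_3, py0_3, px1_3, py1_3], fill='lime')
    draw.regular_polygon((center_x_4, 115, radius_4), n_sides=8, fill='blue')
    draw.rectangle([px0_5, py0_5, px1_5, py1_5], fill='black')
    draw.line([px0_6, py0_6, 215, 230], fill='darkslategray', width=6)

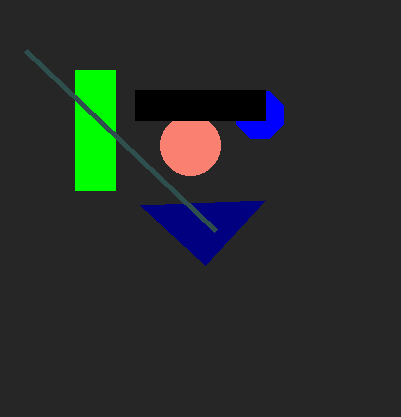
center_x_1 = 190
center_y_1 = 145
px0_2 = 265
px0_3 = 75
py0_3 = 70
px1_3 = 115
py1_3 = 190
center_x_4 = 260
radius_4 = 25
px0_5 = 135
py0_5 = 90
px1_5 = 265
py1_5 = 120
px0_6 = 25
py0_6 = 50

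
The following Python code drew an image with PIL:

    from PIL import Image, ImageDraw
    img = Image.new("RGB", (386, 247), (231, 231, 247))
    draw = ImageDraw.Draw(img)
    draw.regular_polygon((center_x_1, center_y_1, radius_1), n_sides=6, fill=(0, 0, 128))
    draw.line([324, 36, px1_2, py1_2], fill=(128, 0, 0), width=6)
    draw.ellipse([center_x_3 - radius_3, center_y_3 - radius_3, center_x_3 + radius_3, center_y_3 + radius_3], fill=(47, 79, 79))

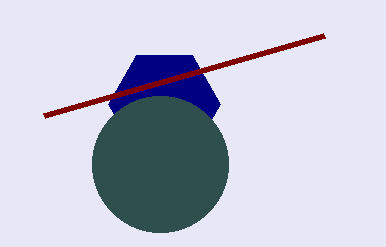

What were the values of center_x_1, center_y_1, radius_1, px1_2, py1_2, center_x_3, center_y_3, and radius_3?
center_x_1 = 164, center_y_1 = 104, radius_1 = 56, px1_2 = 44, py1_2 = 116, center_x_3 = 160, center_y_3 = 164, radius_3 = 68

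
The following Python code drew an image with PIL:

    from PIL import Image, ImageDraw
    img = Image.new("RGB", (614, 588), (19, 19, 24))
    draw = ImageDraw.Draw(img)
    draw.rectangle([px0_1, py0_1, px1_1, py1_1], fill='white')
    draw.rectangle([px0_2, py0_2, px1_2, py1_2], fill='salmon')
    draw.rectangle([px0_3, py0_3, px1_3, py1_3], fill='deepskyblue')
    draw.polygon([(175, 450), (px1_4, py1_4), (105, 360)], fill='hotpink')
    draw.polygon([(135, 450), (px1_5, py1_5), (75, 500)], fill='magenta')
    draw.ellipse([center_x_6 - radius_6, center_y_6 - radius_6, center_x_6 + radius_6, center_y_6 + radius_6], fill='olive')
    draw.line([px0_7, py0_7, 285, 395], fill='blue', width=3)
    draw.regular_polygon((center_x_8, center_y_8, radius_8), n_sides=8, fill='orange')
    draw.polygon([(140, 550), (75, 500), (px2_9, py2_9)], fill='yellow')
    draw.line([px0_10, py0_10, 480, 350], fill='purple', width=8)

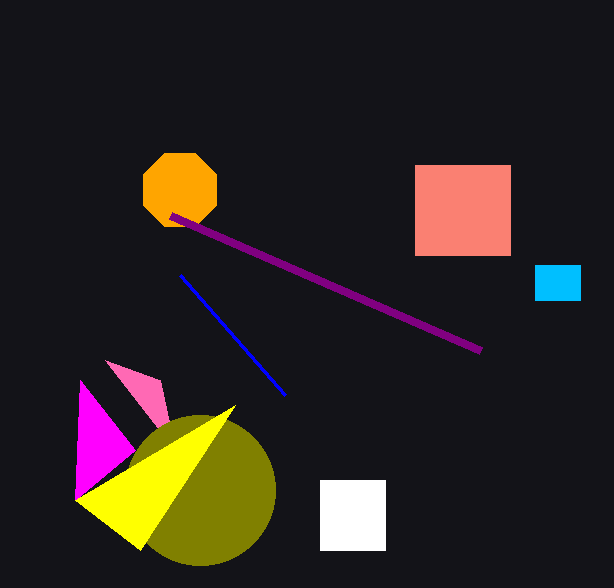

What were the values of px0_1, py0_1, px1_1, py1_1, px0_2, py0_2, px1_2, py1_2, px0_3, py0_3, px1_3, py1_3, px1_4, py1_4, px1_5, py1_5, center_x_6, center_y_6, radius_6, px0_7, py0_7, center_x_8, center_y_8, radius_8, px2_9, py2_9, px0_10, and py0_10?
px0_1 = 320; py0_1 = 480; px1_1 = 385; py1_1 = 550; px0_2 = 415; py0_2 = 165; px1_2 = 510; py1_2 = 255; px0_3 = 535; py0_3 = 265; px1_3 = 580; py1_3 = 300; px1_4 = 160; py1_4 = 380; px1_5 = 80; py1_5 = 380; center_x_6 = 200; center_y_6 = 490; radius_6 = 75; px0_7 = 180; py0_7 = 275; center_x_8 = 180; center_y_8 = 190; radius_8 = 40; px2_9 = 235; py2_9 = 405; px0_10 = 170; py0_10 = 215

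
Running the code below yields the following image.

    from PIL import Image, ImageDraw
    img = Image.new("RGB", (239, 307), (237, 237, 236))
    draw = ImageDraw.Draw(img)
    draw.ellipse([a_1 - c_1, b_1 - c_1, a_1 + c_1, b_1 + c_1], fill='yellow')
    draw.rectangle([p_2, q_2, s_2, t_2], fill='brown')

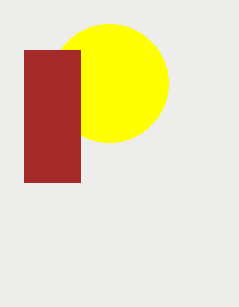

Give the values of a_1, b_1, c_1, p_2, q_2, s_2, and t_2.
a_1 = 109, b_1 = 83, c_1 = 59, p_2 = 24, q_2 = 50, s_2 = 80, t_2 = 182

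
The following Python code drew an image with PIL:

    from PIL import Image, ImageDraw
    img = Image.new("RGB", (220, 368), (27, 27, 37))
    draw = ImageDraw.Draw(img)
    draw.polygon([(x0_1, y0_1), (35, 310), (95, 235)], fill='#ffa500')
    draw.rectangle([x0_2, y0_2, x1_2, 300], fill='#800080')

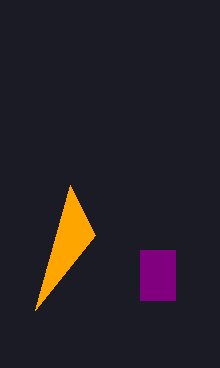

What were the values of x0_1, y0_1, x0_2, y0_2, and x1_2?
x0_1 = 70; y0_1 = 185; x0_2 = 140; y0_2 = 250; x1_2 = 175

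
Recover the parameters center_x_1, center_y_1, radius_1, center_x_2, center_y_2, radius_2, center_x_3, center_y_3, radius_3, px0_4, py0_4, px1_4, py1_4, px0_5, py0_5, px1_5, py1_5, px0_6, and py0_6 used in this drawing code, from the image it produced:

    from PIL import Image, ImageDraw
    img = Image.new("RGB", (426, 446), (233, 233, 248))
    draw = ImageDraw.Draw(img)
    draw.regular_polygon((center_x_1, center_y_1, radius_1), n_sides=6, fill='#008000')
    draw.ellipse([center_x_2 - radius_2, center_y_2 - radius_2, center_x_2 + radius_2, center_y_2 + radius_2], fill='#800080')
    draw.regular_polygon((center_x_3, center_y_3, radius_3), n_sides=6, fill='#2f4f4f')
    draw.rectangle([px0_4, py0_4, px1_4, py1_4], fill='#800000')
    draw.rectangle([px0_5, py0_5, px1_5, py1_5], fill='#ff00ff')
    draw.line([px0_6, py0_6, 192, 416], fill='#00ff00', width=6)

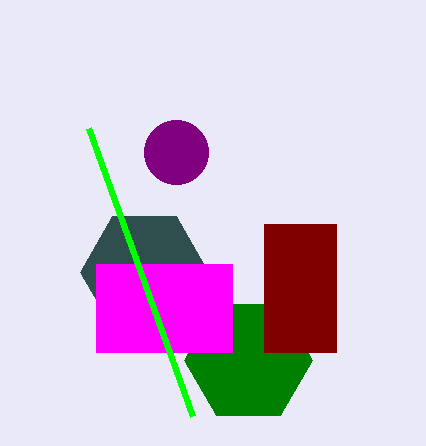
center_x_1 = 248, center_y_1 = 360, radius_1 = 64, center_x_2 = 176, center_y_2 = 152, radius_2 = 32, center_x_3 = 144, center_y_3 = 272, radius_3 = 64, px0_4 = 264, py0_4 = 224, px1_4 = 336, py1_4 = 352, px0_5 = 96, py0_5 = 264, px1_5 = 232, py1_5 = 352, px0_6 = 88, py0_6 = 128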